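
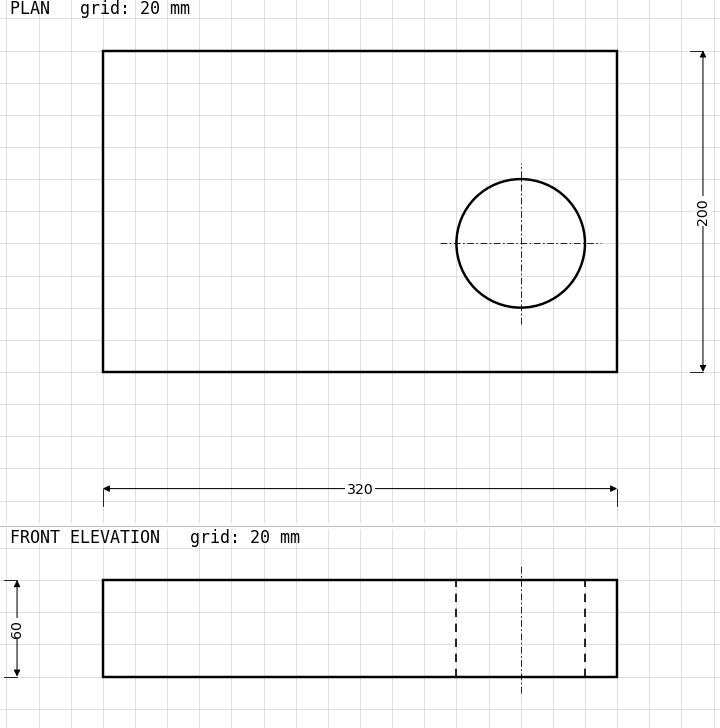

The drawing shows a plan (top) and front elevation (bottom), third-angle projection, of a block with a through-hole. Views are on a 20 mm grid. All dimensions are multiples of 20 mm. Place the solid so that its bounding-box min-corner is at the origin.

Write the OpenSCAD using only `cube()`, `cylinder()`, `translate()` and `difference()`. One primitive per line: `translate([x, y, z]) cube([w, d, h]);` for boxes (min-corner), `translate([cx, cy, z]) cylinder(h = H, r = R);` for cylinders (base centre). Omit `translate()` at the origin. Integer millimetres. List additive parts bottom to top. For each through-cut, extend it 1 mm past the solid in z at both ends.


difference() {
  cube([320, 200, 60]);
  translate([260, 80, -1]) cylinder(h = 62, r = 40);
}


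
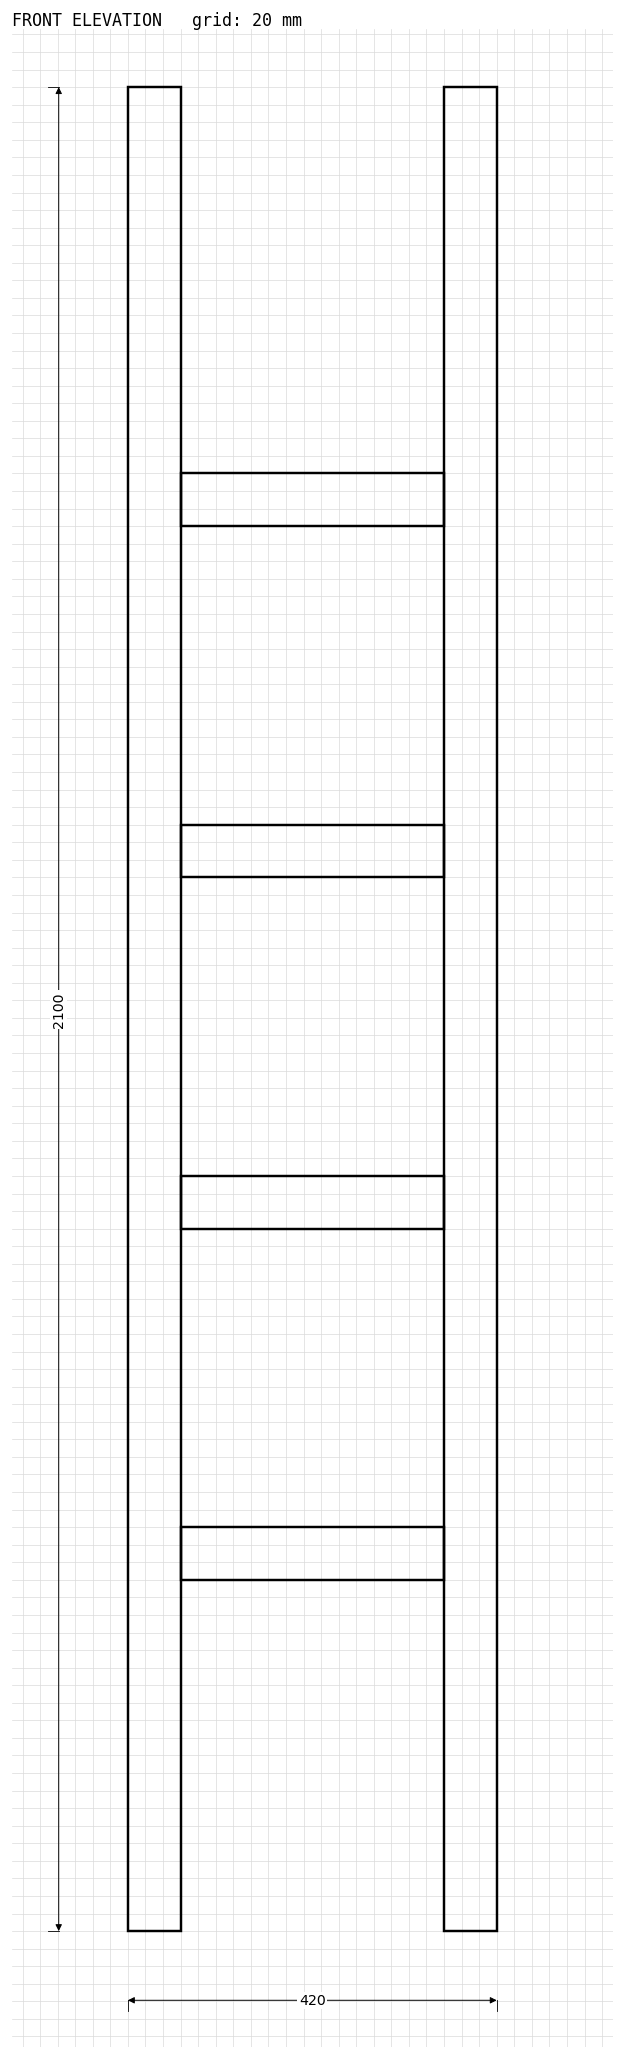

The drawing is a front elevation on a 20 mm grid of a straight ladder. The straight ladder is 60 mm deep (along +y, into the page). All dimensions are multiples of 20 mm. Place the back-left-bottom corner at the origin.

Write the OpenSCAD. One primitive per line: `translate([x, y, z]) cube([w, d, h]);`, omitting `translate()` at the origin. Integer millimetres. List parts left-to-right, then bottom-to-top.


cube([60, 60, 2100]);
translate([60, 0, 400]) cube([300, 60, 60]);
translate([60, 0, 800]) cube([300, 60, 60]);
translate([60, 0, 1200]) cube([300, 60, 60]);
translate([60, 0, 1600]) cube([300, 60, 60]);
translate([360, 0, 0]) cube([60, 60, 2100]);


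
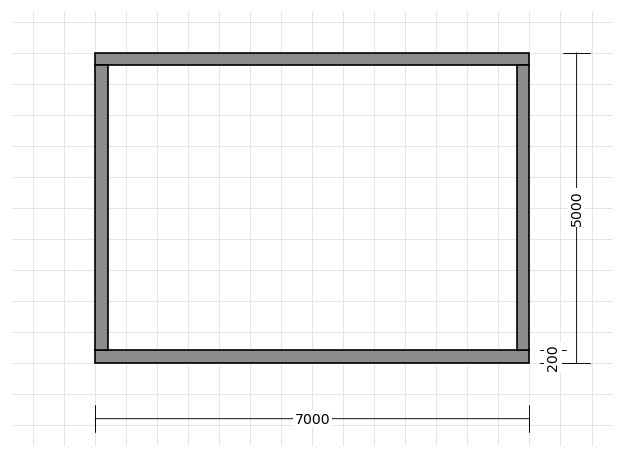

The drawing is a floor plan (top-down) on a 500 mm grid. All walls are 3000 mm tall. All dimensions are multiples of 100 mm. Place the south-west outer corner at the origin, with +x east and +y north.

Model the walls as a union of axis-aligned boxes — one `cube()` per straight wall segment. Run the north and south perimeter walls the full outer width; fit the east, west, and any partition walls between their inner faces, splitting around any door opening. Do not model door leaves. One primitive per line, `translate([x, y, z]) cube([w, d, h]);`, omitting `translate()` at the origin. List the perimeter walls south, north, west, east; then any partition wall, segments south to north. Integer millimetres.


cube([7000, 200, 3000]);
translate([0, 4800, 0]) cube([7000, 200, 3000]);
translate([0, 200, 0]) cube([200, 4600, 3000]);
translate([6800, 200, 0]) cube([200, 4600, 3000]);


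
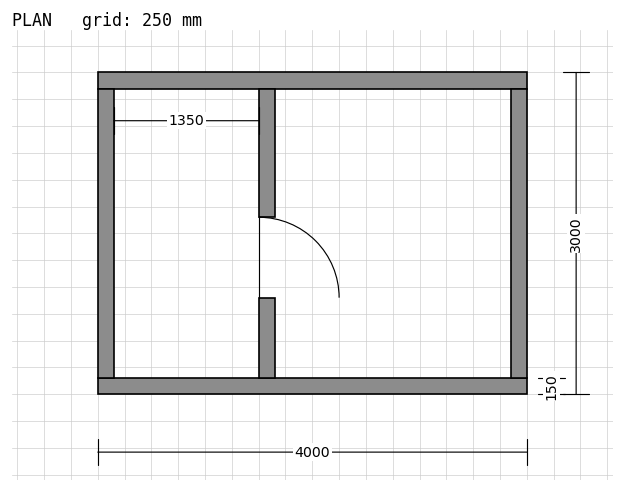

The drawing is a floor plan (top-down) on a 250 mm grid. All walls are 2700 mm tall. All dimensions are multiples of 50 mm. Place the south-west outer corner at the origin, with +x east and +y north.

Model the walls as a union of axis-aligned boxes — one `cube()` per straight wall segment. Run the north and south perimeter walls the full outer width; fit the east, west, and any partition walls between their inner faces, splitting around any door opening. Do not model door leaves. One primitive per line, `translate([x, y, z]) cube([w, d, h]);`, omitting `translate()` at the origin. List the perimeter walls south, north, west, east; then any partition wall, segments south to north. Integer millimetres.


cube([4000, 150, 2700]);
translate([0, 2850, 0]) cube([4000, 150, 2700]);
translate([0, 150, 0]) cube([150, 2700, 2700]);
translate([3850, 150, 0]) cube([150, 2700, 2700]);
translate([1500, 150, 0]) cube([150, 750, 2700]);
translate([1500, 1650, 0]) cube([150, 1200, 2700]);


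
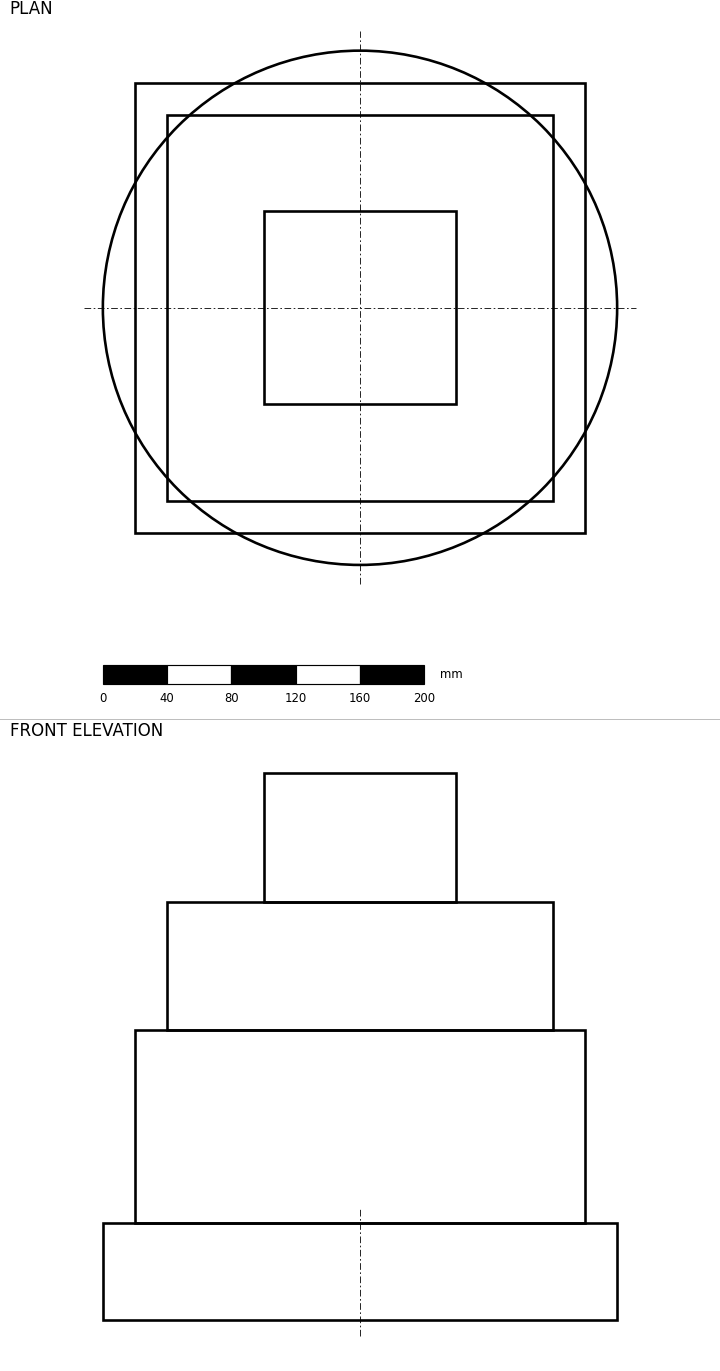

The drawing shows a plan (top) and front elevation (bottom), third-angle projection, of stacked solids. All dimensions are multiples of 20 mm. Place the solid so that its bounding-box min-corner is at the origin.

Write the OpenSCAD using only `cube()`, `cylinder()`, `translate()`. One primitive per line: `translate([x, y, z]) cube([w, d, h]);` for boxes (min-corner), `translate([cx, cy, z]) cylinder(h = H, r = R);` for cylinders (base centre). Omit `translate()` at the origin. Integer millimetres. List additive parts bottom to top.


translate([160, 160, 0]) cylinder(h = 60, r = 160);
translate([20, 20, 60]) cube([280, 280, 120]);
translate([40, 40, 180]) cube([240, 240, 80]);
translate([100, 100, 260]) cube([120, 120, 80]);


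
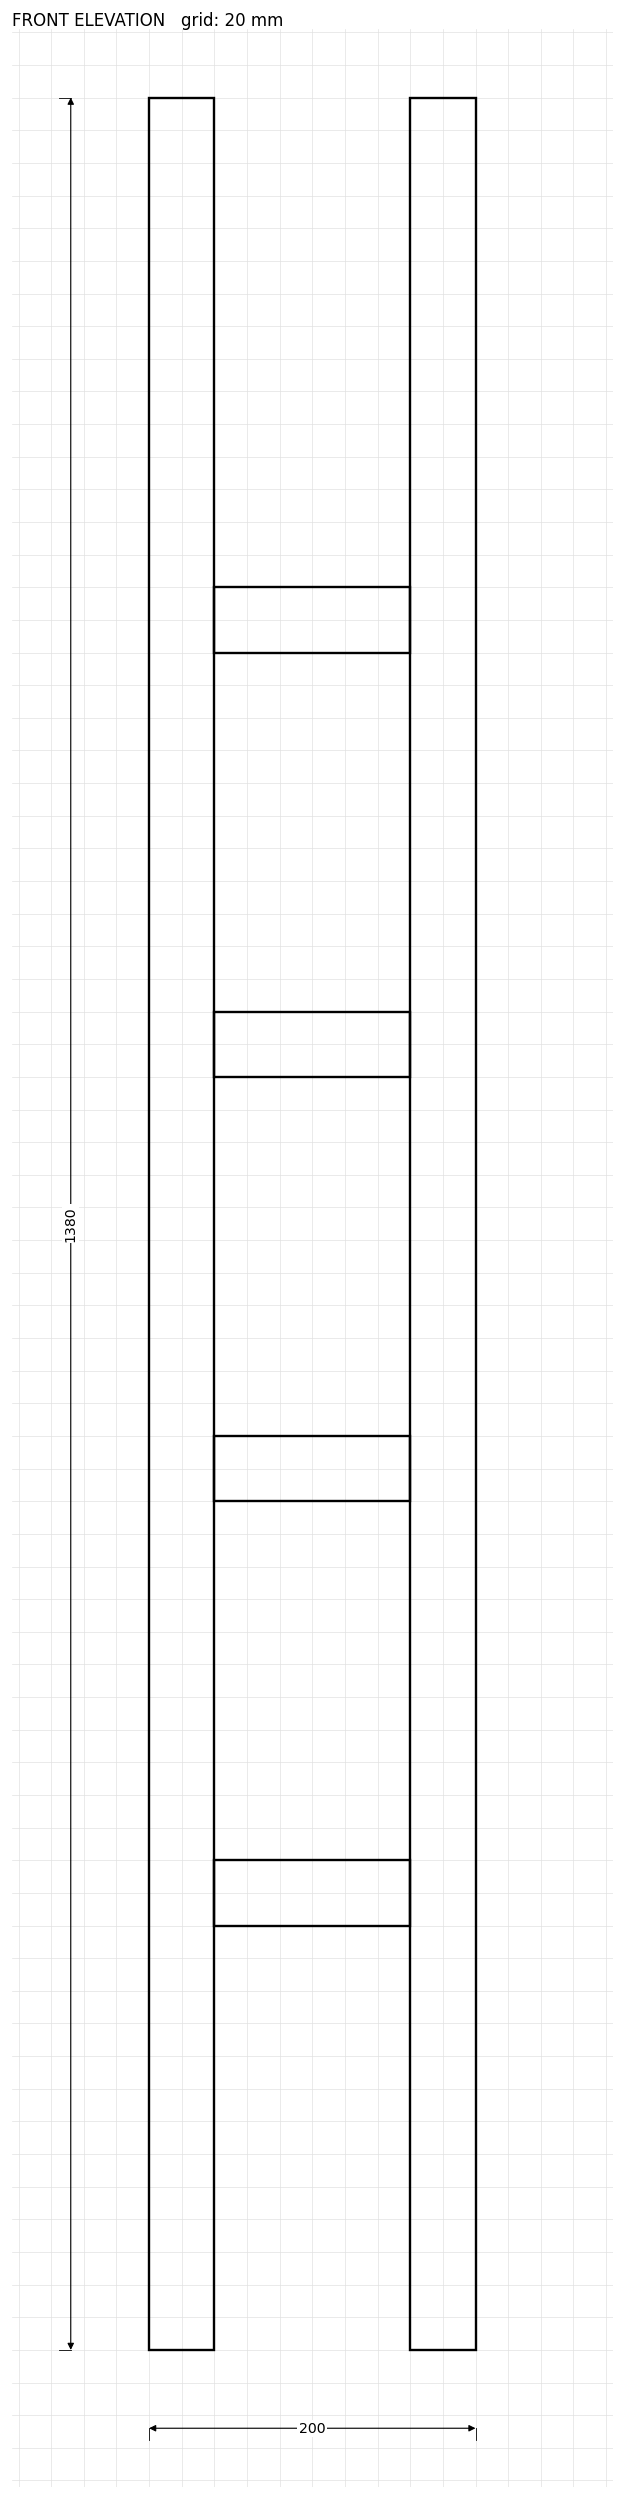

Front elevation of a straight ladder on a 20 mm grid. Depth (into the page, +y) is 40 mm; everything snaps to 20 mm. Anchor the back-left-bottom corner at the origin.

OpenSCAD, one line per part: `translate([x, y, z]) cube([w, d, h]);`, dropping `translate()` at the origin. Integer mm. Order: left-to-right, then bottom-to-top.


cube([40, 40, 1380]);
translate([40, 0, 260]) cube([120, 40, 40]);
translate([40, 0, 520]) cube([120, 40, 40]);
translate([40, 0, 780]) cube([120, 40, 40]);
translate([40, 0, 1040]) cube([120, 40, 40]);
translate([160, 0, 0]) cube([40, 40, 1380]);


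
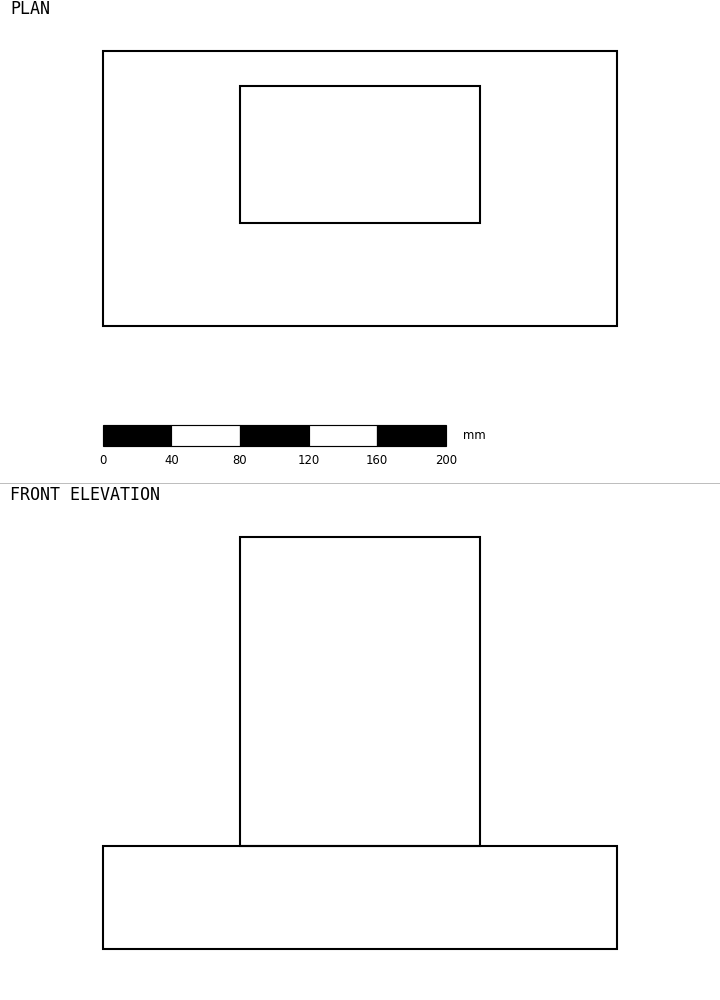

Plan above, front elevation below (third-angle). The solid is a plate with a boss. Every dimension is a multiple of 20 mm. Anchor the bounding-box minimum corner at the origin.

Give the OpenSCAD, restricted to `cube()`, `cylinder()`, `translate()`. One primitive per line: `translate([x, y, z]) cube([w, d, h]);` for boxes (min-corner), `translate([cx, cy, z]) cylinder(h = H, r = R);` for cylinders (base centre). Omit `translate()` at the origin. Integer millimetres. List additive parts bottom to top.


cube([300, 160, 60]);
translate([80, 60, 60]) cube([140, 80, 180]);


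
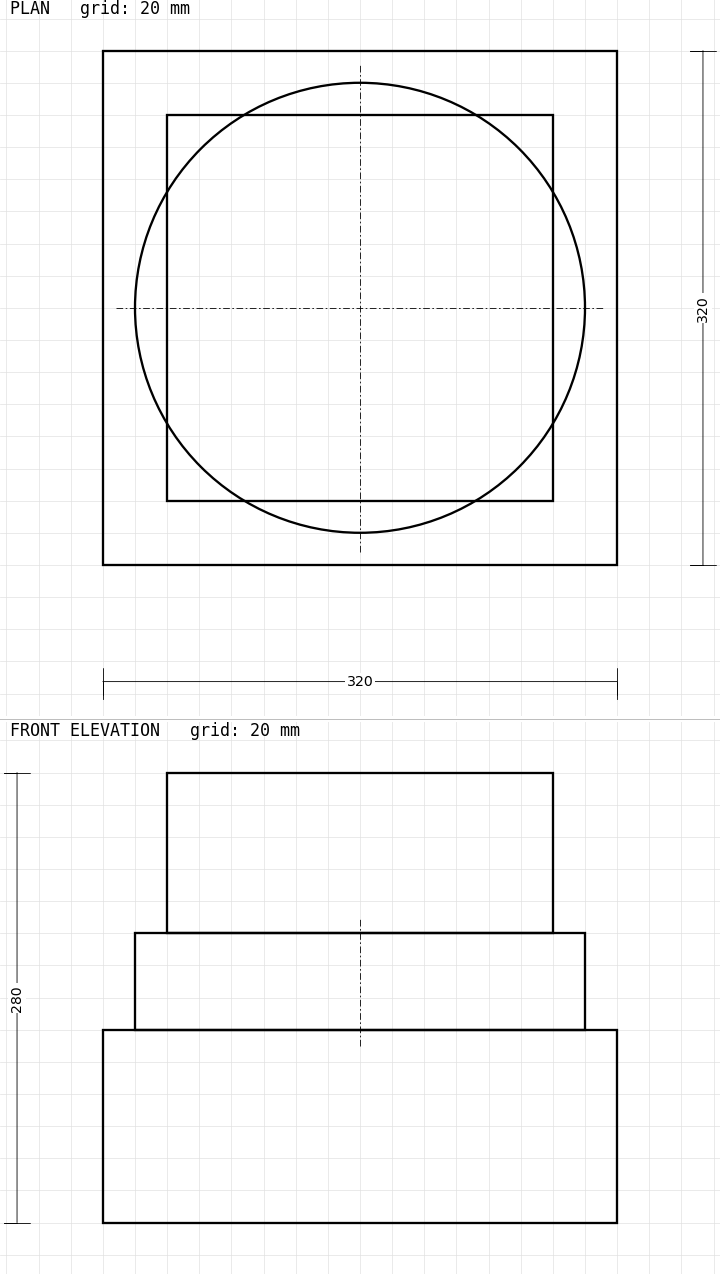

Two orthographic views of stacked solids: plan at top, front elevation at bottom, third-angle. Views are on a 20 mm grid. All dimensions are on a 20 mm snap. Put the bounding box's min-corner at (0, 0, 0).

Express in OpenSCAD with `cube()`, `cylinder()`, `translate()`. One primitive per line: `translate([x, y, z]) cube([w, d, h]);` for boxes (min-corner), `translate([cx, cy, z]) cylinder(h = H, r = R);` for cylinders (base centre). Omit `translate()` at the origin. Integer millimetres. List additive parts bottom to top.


cube([320, 320, 120]);
translate([160, 160, 120]) cylinder(h = 60, r = 140);
translate([40, 40, 180]) cube([240, 240, 100]);


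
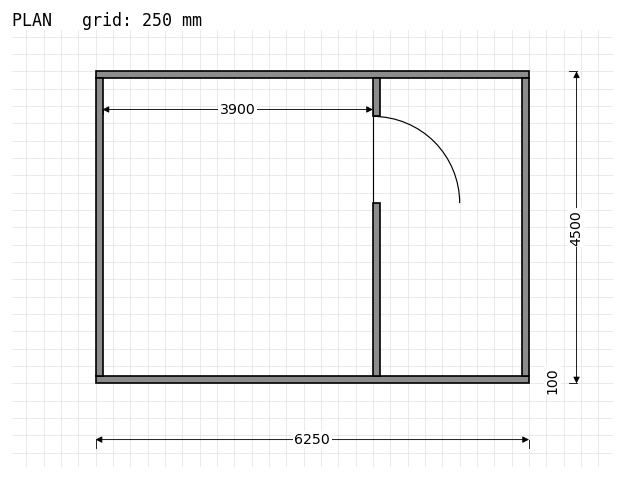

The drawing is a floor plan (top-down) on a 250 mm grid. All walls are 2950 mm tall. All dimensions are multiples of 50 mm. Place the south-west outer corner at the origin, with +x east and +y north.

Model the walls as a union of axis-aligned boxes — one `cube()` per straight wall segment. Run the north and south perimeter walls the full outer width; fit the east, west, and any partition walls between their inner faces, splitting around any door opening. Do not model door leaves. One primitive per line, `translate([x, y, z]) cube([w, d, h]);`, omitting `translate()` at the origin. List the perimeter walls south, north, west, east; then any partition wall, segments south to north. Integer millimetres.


cube([6250, 100, 2950]);
translate([0, 4400, 0]) cube([6250, 100, 2950]);
translate([0, 100, 0]) cube([100, 4300, 2950]);
translate([6150, 100, 0]) cube([100, 4300, 2950]);
translate([4000, 100, 0]) cube([100, 2500, 2950]);
translate([4000, 3850, 0]) cube([100, 550, 2950]);


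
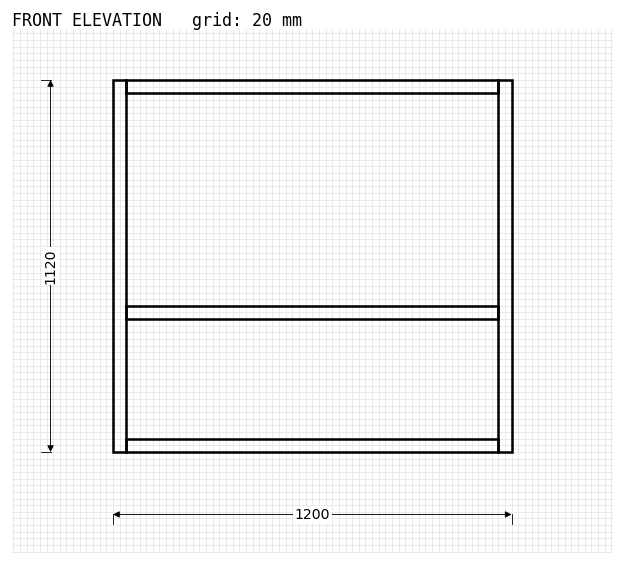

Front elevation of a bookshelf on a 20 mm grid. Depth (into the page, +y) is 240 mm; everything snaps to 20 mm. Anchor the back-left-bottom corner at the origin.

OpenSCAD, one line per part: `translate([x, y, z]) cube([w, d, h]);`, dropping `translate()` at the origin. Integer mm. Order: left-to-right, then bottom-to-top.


cube([40, 240, 1120]);
translate([40, 0, 0]) cube([1120, 240, 40]);
translate([40, 0, 400]) cube([1120, 240, 40]);
translate([40, 0, 1080]) cube([1120, 240, 40]);
translate([1160, 0, 0]) cube([40, 240, 1120]);


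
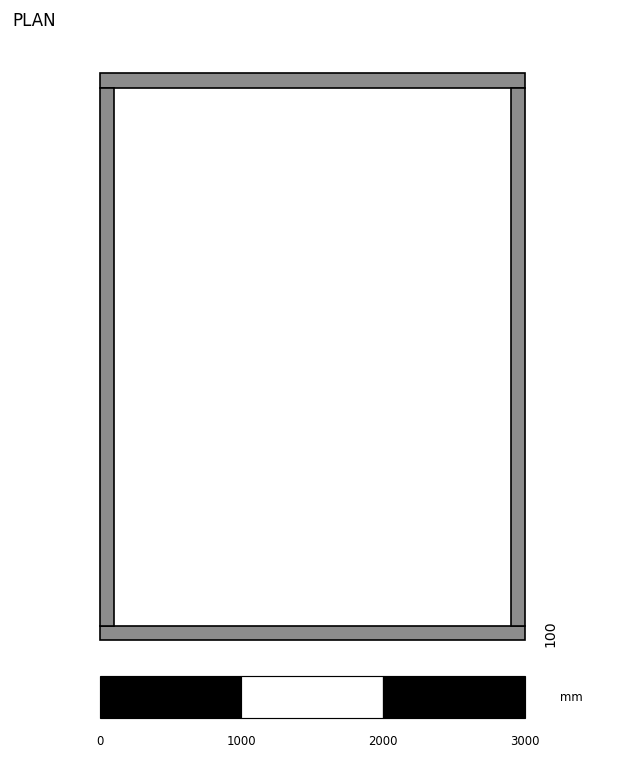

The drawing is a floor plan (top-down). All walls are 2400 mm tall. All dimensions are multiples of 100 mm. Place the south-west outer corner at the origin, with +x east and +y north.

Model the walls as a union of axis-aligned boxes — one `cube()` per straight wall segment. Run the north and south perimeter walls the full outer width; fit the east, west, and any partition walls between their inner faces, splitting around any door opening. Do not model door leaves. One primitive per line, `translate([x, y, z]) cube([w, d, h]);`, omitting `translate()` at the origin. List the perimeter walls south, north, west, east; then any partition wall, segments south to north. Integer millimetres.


cube([3000, 100, 2400]);
translate([0, 3900, 0]) cube([3000, 100, 2400]);
translate([0, 100, 0]) cube([100, 3800, 2400]);
translate([2900, 100, 0]) cube([100, 3800, 2400]);


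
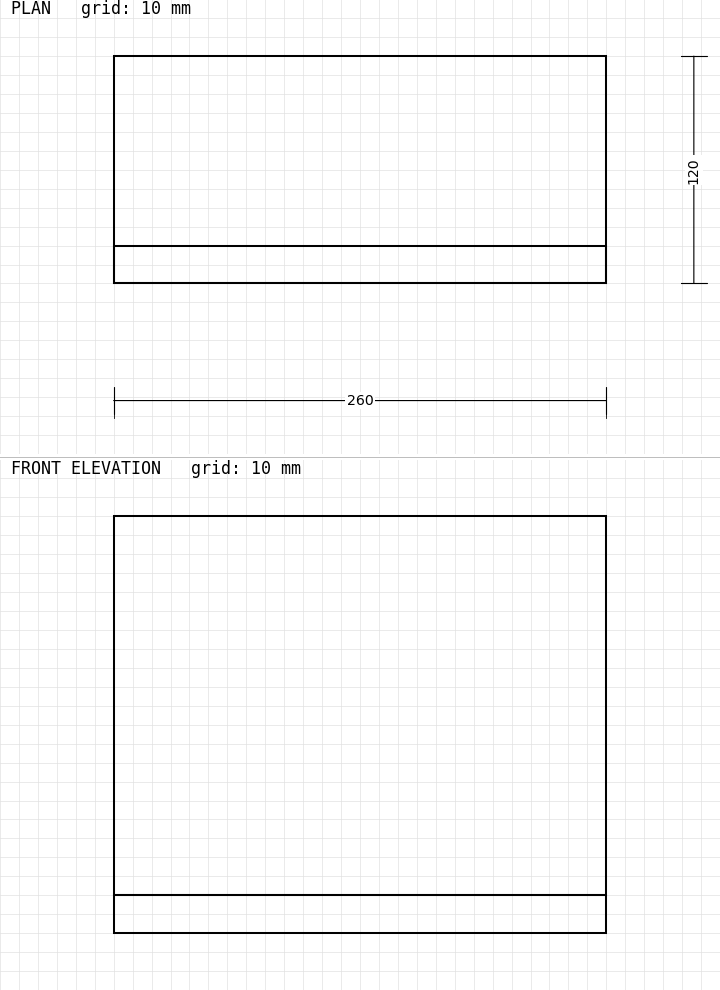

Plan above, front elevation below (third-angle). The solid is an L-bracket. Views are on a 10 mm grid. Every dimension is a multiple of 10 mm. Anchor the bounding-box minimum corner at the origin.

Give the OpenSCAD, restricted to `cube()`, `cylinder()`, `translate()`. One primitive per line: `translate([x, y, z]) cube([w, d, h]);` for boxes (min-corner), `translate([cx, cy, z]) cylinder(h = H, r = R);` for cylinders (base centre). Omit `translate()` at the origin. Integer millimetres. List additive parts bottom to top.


cube([260, 120, 20]);
translate([0, 0, 20]) cube([260, 20, 200]);


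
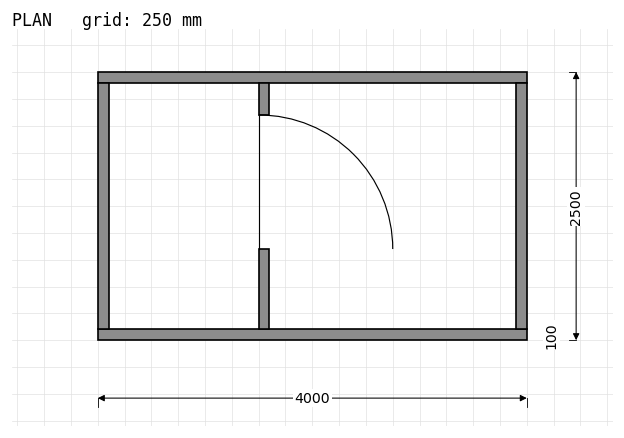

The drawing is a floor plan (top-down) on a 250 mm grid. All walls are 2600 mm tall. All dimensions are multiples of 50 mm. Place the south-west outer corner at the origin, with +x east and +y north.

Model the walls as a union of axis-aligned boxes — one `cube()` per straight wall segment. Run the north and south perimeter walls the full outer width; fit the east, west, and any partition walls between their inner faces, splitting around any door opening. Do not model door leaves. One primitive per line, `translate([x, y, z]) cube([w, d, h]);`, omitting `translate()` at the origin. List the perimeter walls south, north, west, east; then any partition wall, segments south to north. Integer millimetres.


cube([4000, 100, 2600]);
translate([0, 2400, 0]) cube([4000, 100, 2600]);
translate([0, 100, 0]) cube([100, 2300, 2600]);
translate([3900, 100, 0]) cube([100, 2300, 2600]);
translate([1500, 100, 0]) cube([100, 750, 2600]);
translate([1500, 2100, 0]) cube([100, 300, 2600]);


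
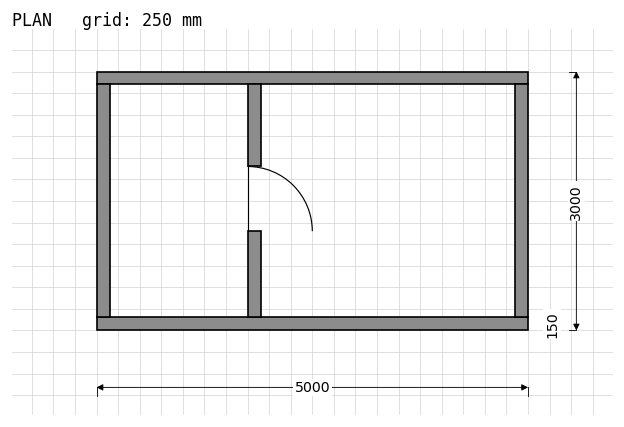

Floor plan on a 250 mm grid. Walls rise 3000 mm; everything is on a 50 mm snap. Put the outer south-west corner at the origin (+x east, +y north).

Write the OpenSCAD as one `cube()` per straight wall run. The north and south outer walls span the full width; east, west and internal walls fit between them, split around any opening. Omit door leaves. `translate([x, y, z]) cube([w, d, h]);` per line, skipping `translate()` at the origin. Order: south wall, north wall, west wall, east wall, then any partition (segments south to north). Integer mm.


cube([5000, 150, 3000]);
translate([0, 2850, 0]) cube([5000, 150, 3000]);
translate([0, 150, 0]) cube([150, 2700, 3000]);
translate([4850, 150, 0]) cube([150, 2700, 3000]);
translate([1750, 150, 0]) cube([150, 1000, 3000]);
translate([1750, 1900, 0]) cube([150, 950, 3000]);


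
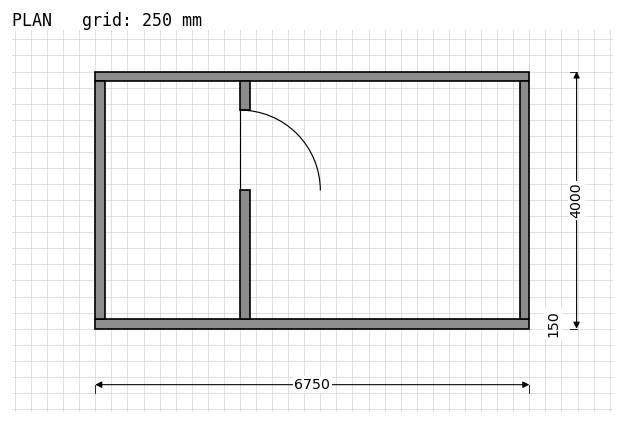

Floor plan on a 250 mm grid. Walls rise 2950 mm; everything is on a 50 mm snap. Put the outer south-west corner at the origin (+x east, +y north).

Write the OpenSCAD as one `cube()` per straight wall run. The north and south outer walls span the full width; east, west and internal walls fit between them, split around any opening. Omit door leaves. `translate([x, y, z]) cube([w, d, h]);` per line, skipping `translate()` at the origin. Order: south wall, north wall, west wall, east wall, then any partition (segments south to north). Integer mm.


cube([6750, 150, 2950]);
translate([0, 3850, 0]) cube([6750, 150, 2950]);
translate([0, 150, 0]) cube([150, 3700, 2950]);
translate([6600, 150, 0]) cube([150, 3700, 2950]);
translate([2250, 150, 0]) cube([150, 2000, 2950]);
translate([2250, 3400, 0]) cube([150, 450, 2950]);


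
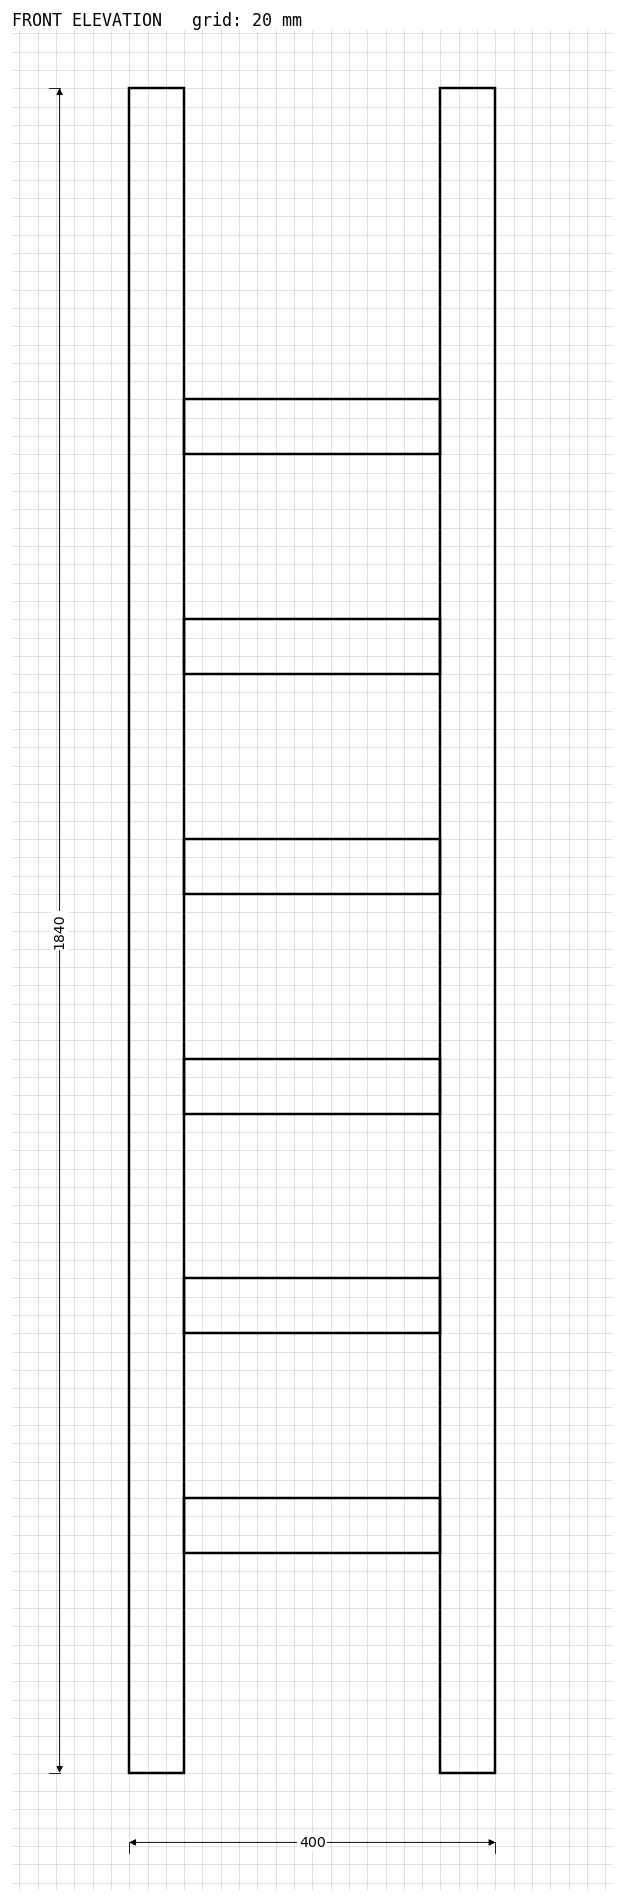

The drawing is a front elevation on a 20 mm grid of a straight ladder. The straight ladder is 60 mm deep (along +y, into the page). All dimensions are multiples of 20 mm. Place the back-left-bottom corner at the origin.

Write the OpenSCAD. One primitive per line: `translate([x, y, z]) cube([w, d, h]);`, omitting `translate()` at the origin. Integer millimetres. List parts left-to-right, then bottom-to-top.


cube([60, 60, 1840]);
translate([60, 0, 240]) cube([280, 60, 60]);
translate([60, 0, 480]) cube([280, 60, 60]);
translate([60, 0, 720]) cube([280, 60, 60]);
translate([60, 0, 960]) cube([280, 60, 60]);
translate([60, 0, 1200]) cube([280, 60, 60]);
translate([60, 0, 1440]) cube([280, 60, 60]);
translate([340, 0, 0]) cube([60, 60, 1840]);


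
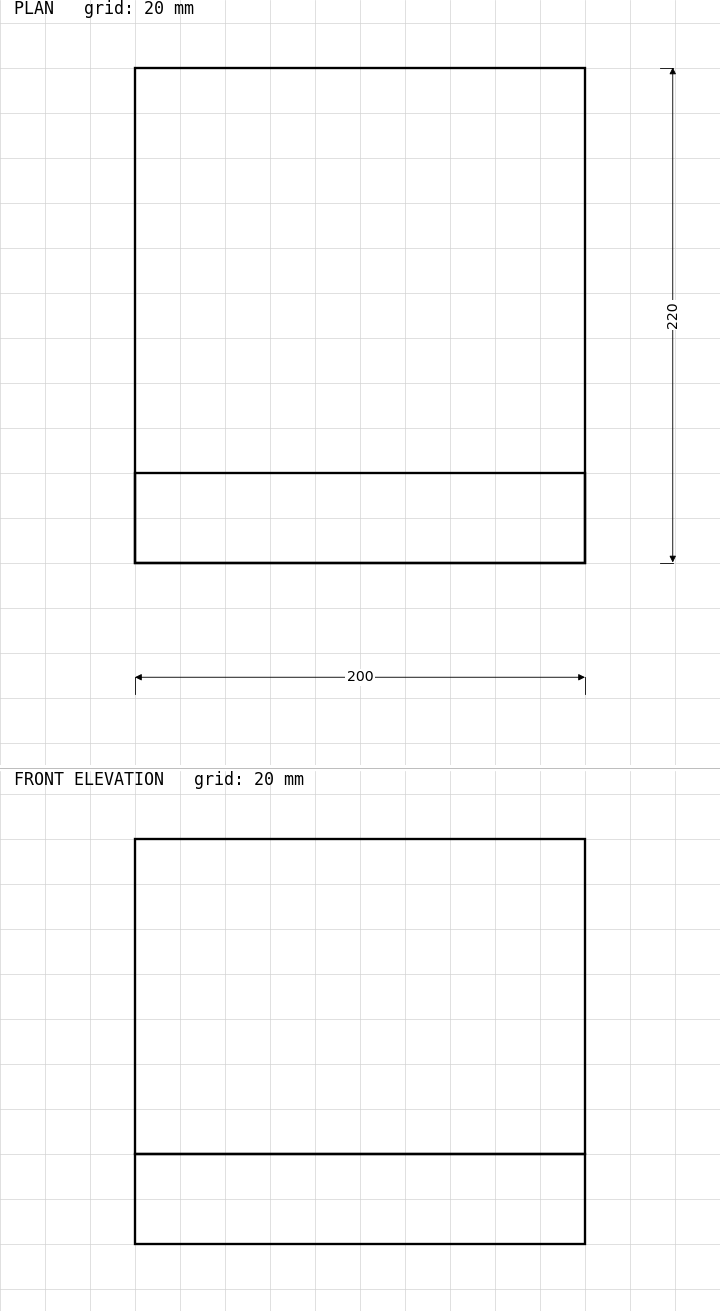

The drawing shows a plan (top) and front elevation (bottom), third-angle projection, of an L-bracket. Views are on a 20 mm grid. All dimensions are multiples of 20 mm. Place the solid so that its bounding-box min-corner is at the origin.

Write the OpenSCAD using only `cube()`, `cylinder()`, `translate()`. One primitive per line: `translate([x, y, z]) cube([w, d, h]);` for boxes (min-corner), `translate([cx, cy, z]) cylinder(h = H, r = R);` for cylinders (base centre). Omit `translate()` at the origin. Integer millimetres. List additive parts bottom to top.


cube([200, 220, 40]);
translate([0, 0, 40]) cube([200, 40, 140]);


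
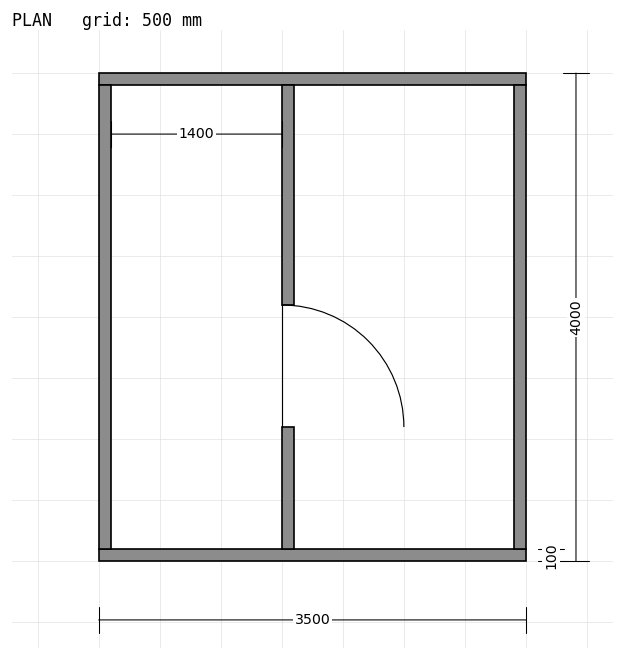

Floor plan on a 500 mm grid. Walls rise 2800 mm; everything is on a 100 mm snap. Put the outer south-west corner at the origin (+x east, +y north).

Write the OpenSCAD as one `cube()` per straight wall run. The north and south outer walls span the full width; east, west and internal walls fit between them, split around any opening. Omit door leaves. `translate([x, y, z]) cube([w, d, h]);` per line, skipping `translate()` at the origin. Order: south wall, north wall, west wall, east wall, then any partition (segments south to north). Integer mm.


cube([3500, 100, 2800]);
translate([0, 3900, 0]) cube([3500, 100, 2800]);
translate([0, 100, 0]) cube([100, 3800, 2800]);
translate([3400, 100, 0]) cube([100, 3800, 2800]);
translate([1500, 100, 0]) cube([100, 1000, 2800]);
translate([1500, 2100, 0]) cube([100, 1800, 2800]);


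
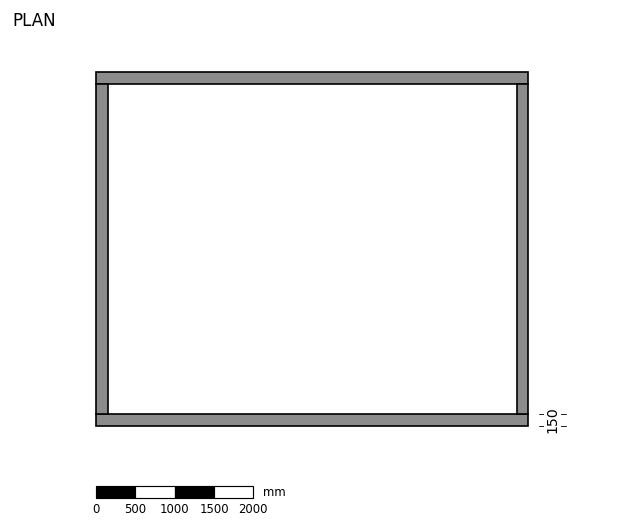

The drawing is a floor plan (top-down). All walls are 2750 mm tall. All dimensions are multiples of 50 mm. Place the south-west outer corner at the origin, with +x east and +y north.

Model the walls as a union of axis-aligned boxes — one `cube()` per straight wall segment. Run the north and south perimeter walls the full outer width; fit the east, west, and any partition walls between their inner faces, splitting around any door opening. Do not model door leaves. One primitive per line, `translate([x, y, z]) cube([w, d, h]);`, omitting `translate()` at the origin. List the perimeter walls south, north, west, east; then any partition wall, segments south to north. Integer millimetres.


cube([5500, 150, 2750]);
translate([0, 4350, 0]) cube([5500, 150, 2750]);
translate([0, 150, 0]) cube([150, 4200, 2750]);
translate([5350, 150, 0]) cube([150, 4200, 2750]);


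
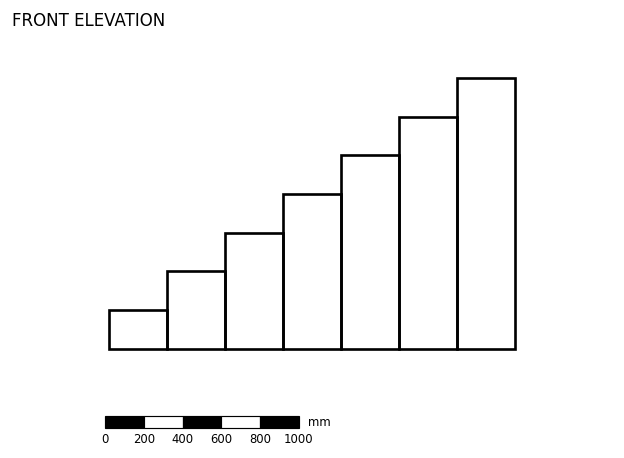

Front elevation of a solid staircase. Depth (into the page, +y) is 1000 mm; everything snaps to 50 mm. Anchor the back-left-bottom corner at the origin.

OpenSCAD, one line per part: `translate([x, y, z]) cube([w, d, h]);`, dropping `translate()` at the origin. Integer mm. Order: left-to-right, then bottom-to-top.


cube([300, 1000, 200]);
translate([300, 0, 0]) cube([300, 1000, 400]);
translate([600, 0, 0]) cube([300, 1000, 600]);
translate([900, 0, 0]) cube([300, 1000, 800]);
translate([1200, 0, 0]) cube([300, 1000, 1000]);
translate([1500, 0, 0]) cube([300, 1000, 1200]);
translate([1800, 0, 0]) cube([300, 1000, 1400]);


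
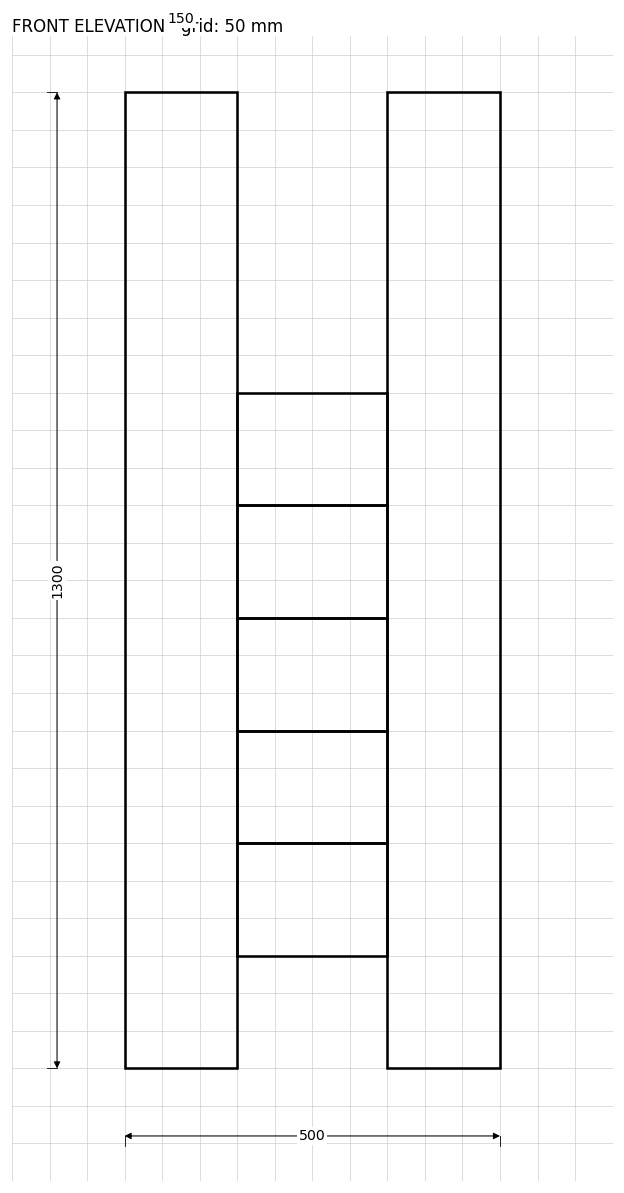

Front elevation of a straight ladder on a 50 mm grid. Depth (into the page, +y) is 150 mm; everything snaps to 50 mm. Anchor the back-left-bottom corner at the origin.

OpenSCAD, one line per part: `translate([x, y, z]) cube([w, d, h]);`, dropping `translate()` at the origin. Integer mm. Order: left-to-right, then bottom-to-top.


cube([150, 150, 1300]);
translate([150, 0, 150]) cube([200, 150, 150]);
translate([150, 0, 300]) cube([200, 150, 150]);
translate([150, 0, 450]) cube([200, 150, 150]);
translate([150, 0, 600]) cube([200, 150, 150]);
translate([150, 0, 750]) cube([200, 150, 150]);
translate([350, 0, 0]) cube([150, 150, 1300]);


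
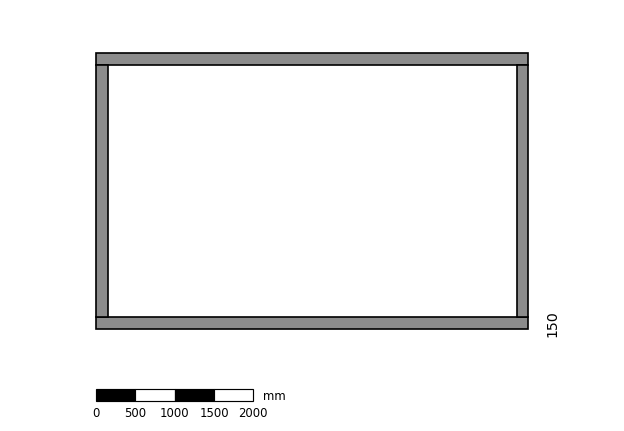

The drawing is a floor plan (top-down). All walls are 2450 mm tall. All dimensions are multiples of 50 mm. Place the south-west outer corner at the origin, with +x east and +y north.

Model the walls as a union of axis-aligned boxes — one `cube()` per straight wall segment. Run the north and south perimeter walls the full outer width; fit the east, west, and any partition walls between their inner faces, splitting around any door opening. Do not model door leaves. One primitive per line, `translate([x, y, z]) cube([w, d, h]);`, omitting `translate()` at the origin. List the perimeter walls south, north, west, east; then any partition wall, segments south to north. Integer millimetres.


cube([5500, 150, 2450]);
translate([0, 3350, 0]) cube([5500, 150, 2450]);
translate([0, 150, 0]) cube([150, 3200, 2450]);
translate([5350, 150, 0]) cube([150, 3200, 2450]);


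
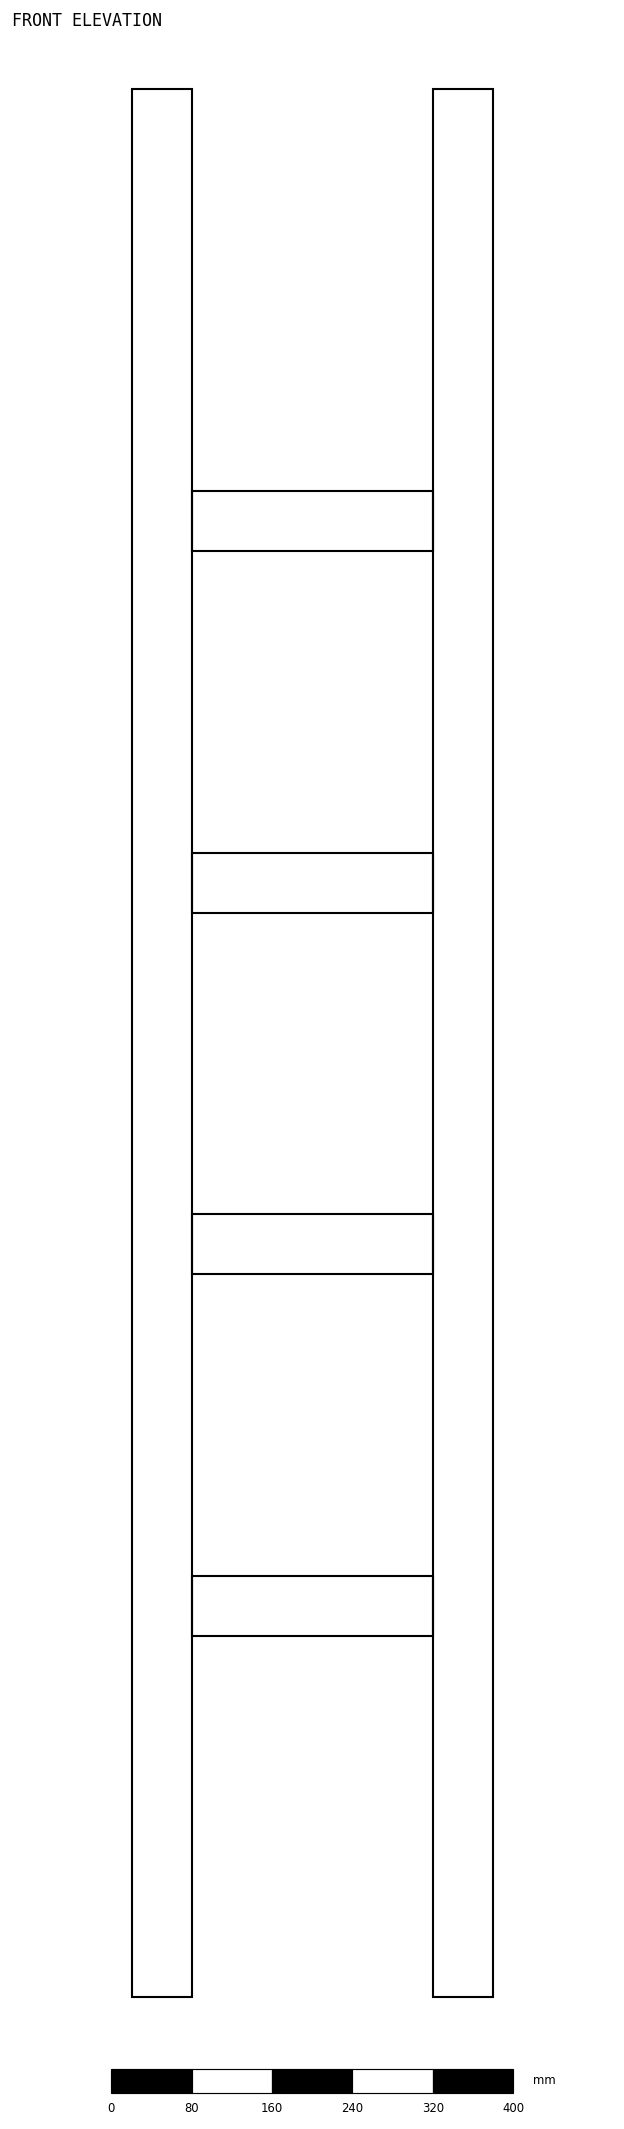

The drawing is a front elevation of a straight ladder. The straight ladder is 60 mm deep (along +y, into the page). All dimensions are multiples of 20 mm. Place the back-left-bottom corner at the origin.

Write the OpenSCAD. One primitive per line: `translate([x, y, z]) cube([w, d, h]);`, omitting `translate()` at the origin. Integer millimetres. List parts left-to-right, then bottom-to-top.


cube([60, 60, 1900]);
translate([60, 0, 360]) cube([240, 60, 60]);
translate([60, 0, 720]) cube([240, 60, 60]);
translate([60, 0, 1080]) cube([240, 60, 60]);
translate([60, 0, 1440]) cube([240, 60, 60]);
translate([300, 0, 0]) cube([60, 60, 1900]);


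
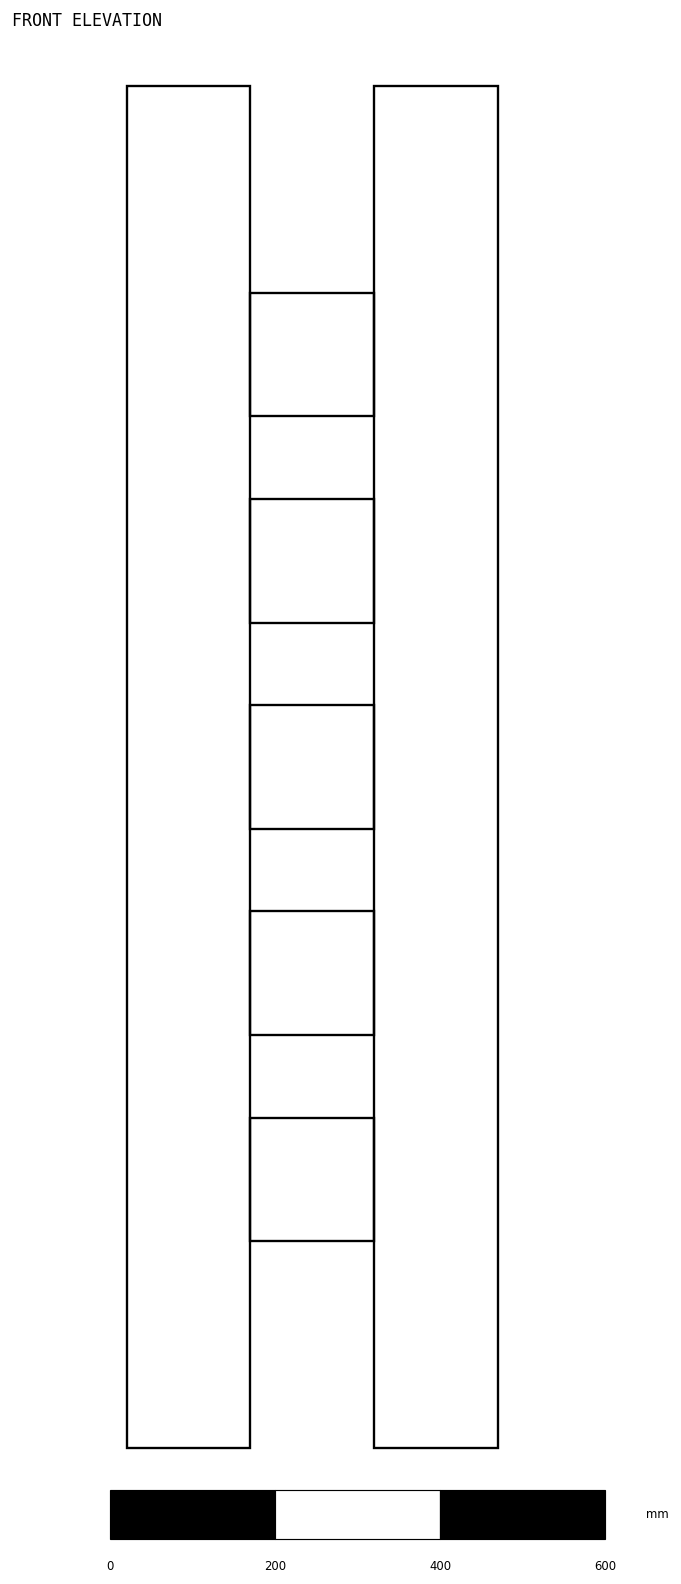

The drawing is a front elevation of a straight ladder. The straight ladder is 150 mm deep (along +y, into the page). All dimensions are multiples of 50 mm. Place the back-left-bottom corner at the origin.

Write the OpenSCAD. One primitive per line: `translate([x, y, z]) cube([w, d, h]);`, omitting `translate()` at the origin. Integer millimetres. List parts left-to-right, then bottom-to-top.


cube([150, 150, 1650]);
translate([150, 0, 250]) cube([150, 150, 150]);
translate([150, 0, 500]) cube([150, 150, 150]);
translate([150, 0, 750]) cube([150, 150, 150]);
translate([150, 0, 1000]) cube([150, 150, 150]);
translate([150, 0, 1250]) cube([150, 150, 150]);
translate([300, 0, 0]) cube([150, 150, 1650]);


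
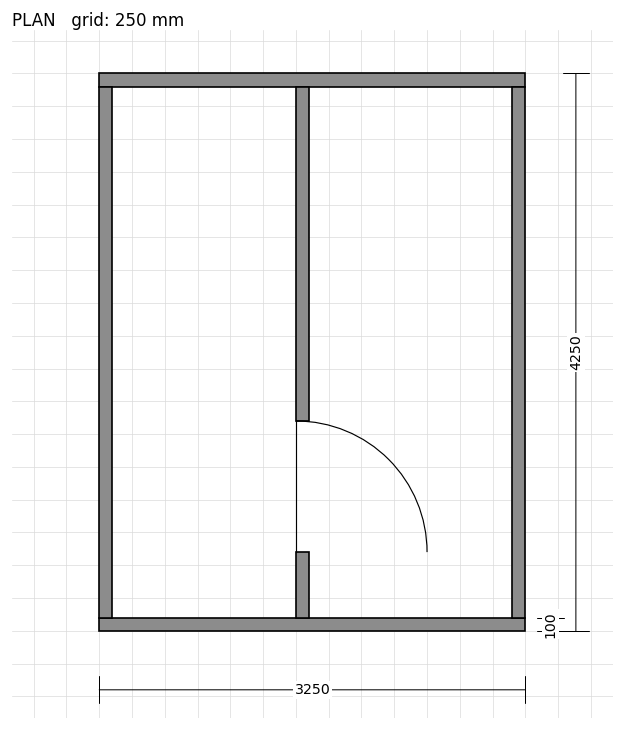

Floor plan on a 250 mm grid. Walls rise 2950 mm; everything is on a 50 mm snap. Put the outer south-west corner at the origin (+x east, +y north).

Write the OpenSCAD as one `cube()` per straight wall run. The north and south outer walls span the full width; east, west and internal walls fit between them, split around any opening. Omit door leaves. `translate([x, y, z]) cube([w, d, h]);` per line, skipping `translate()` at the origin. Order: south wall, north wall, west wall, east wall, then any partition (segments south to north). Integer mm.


cube([3250, 100, 2950]);
translate([0, 4150, 0]) cube([3250, 100, 2950]);
translate([0, 100, 0]) cube([100, 4050, 2950]);
translate([3150, 100, 0]) cube([100, 4050, 2950]);
translate([1500, 100, 0]) cube([100, 500, 2950]);
translate([1500, 1600, 0]) cube([100, 2550, 2950]);


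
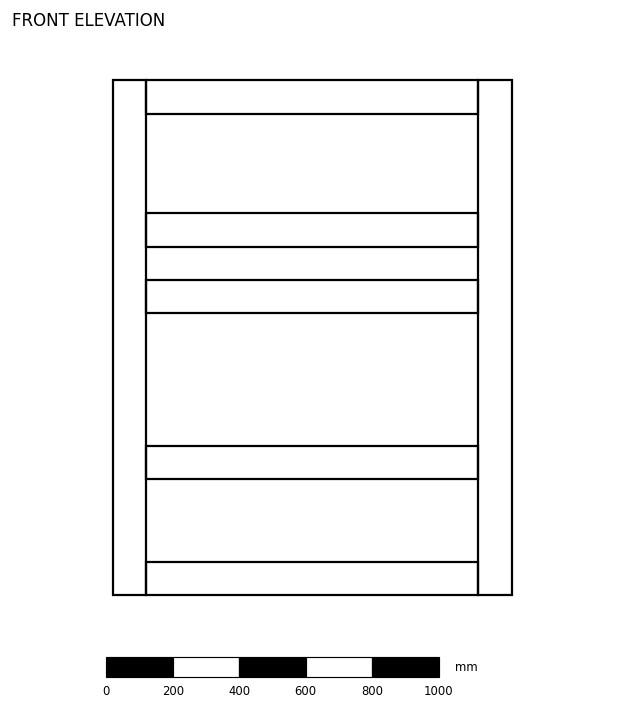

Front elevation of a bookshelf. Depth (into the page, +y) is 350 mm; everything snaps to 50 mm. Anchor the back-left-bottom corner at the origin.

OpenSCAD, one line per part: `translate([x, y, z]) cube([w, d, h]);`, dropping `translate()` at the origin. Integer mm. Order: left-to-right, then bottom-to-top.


cube([100, 350, 1550]);
translate([100, 0, 0]) cube([1000, 350, 100]);
translate([100, 0, 350]) cube([1000, 350, 100]);
translate([100, 0, 850]) cube([1000, 350, 100]);
translate([100, 0, 1050]) cube([1000, 350, 100]);
translate([100, 0, 1450]) cube([1000, 350, 100]);
translate([1100, 0, 0]) cube([100, 350, 1550]);


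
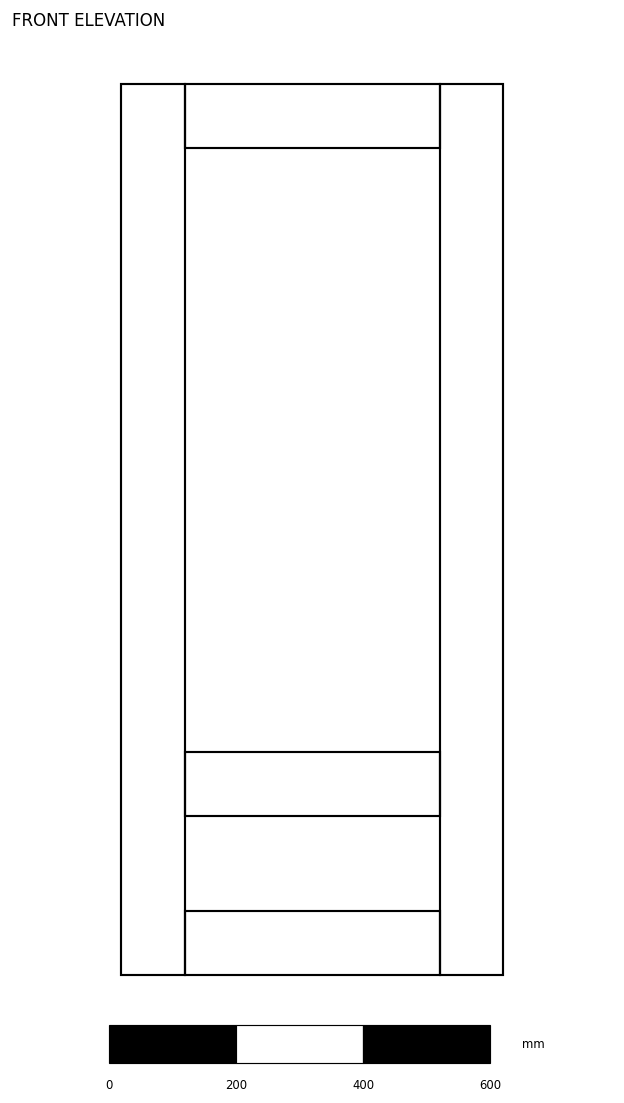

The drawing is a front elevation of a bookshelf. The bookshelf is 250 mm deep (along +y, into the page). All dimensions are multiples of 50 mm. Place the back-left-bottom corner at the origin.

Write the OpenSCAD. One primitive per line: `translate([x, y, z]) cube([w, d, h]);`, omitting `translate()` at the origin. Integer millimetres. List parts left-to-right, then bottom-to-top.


cube([100, 250, 1400]);
translate([100, 0, 0]) cube([400, 250, 100]);
translate([100, 0, 250]) cube([400, 250, 100]);
translate([100, 0, 1300]) cube([400, 250, 100]);
translate([500, 0, 0]) cube([100, 250, 1400]);


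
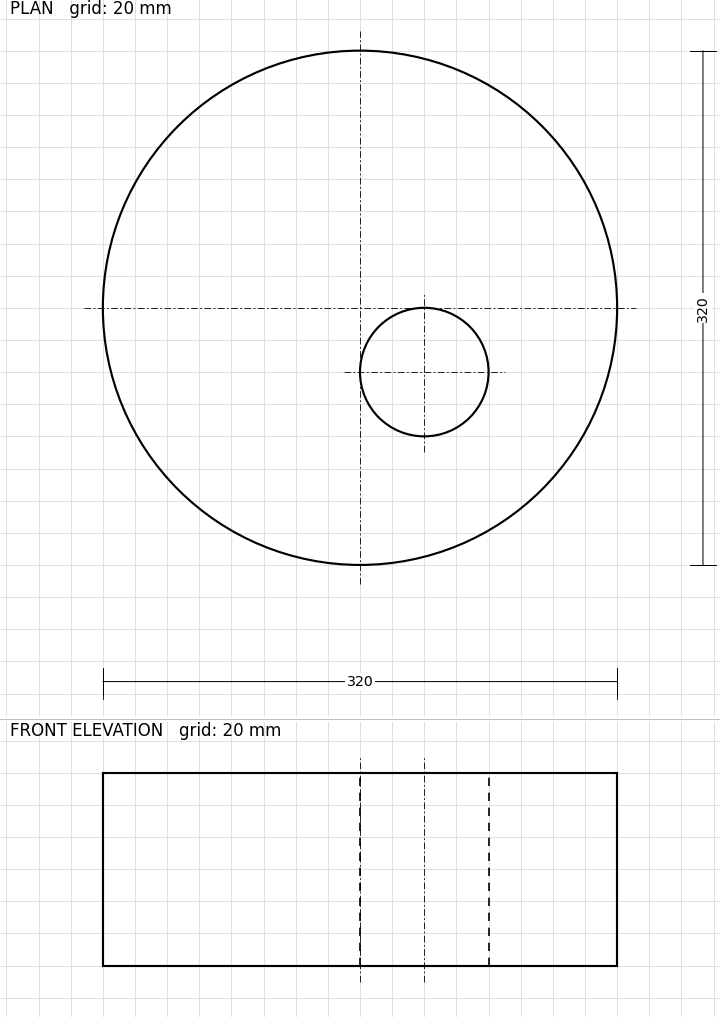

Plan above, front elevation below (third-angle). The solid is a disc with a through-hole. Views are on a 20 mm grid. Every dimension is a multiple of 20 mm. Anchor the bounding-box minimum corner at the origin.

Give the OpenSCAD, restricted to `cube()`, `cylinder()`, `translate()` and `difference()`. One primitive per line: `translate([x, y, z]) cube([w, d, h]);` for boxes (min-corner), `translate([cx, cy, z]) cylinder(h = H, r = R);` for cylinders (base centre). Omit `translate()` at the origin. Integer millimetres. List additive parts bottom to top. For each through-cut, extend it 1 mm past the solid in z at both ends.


difference() {
  translate([160, 160, 0]) cylinder(h = 120, r = 160);
  translate([200, 120, -1]) cylinder(h = 122, r = 40);
}


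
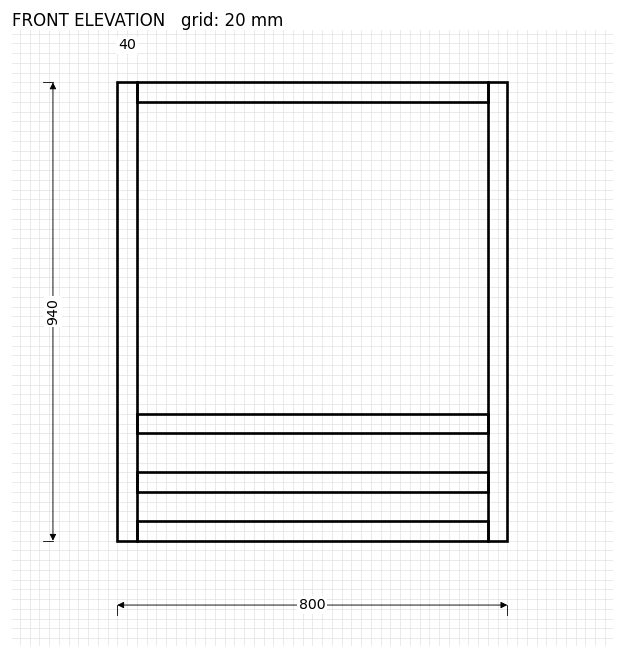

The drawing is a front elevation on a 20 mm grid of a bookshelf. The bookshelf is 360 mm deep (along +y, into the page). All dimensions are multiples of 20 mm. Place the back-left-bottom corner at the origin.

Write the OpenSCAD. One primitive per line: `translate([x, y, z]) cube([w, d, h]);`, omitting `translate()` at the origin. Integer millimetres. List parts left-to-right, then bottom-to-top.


cube([40, 360, 940]);
translate([40, 0, 0]) cube([720, 360, 40]);
translate([40, 0, 100]) cube([720, 360, 40]);
translate([40, 0, 220]) cube([720, 360, 40]);
translate([40, 0, 900]) cube([720, 360, 40]);
translate([760, 0, 0]) cube([40, 360, 940]);


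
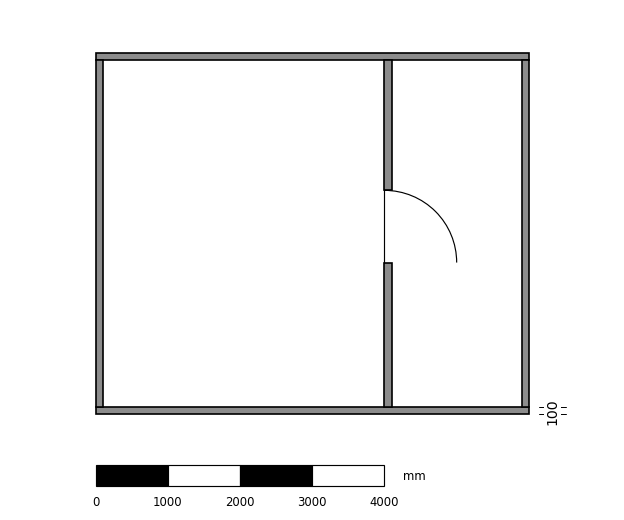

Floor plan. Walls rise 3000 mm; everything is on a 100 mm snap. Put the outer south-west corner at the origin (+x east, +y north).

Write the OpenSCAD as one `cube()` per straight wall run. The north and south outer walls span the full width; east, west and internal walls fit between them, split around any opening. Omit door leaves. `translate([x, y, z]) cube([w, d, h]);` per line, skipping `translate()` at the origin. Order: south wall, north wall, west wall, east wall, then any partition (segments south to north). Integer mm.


cube([6000, 100, 3000]);
translate([0, 4900, 0]) cube([6000, 100, 3000]);
translate([0, 100, 0]) cube([100, 4800, 3000]);
translate([5900, 100, 0]) cube([100, 4800, 3000]);
translate([4000, 100, 0]) cube([100, 2000, 3000]);
translate([4000, 3100, 0]) cube([100, 1800, 3000]);


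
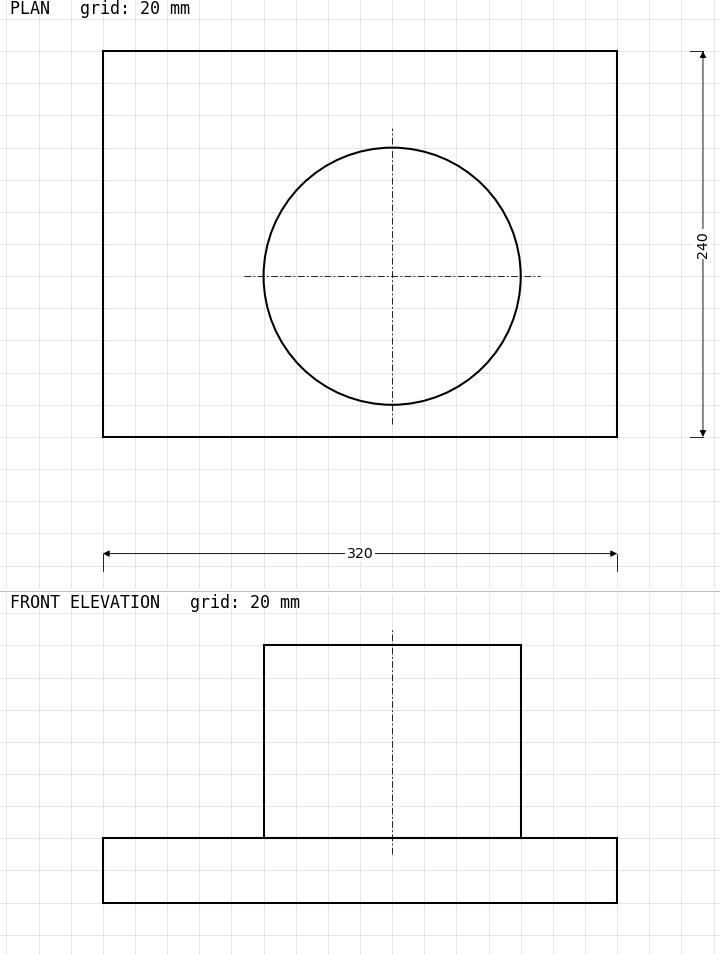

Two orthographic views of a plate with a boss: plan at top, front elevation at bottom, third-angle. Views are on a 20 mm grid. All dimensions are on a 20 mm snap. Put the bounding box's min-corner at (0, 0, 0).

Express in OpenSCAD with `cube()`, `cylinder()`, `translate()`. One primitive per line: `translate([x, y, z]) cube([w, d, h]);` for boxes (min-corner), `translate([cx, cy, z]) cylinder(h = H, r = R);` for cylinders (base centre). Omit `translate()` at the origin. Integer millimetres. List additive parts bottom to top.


cube([320, 240, 40]);
translate([180, 100, 40]) cylinder(h = 120, r = 80);


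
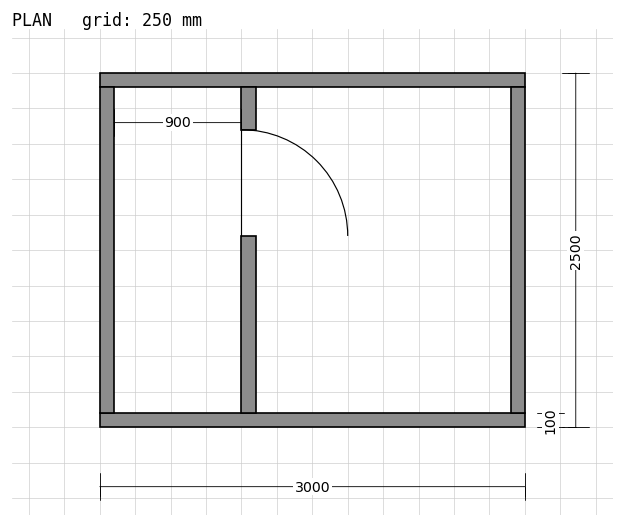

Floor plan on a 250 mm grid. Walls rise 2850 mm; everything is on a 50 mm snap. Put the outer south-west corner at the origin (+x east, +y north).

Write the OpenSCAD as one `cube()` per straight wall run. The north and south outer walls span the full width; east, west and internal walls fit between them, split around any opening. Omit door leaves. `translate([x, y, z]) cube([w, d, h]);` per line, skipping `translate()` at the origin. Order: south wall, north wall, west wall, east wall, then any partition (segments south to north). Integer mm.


cube([3000, 100, 2850]);
translate([0, 2400, 0]) cube([3000, 100, 2850]);
translate([0, 100, 0]) cube([100, 2300, 2850]);
translate([2900, 100, 0]) cube([100, 2300, 2850]);
translate([1000, 100, 0]) cube([100, 1250, 2850]);
translate([1000, 2100, 0]) cube([100, 300, 2850]);


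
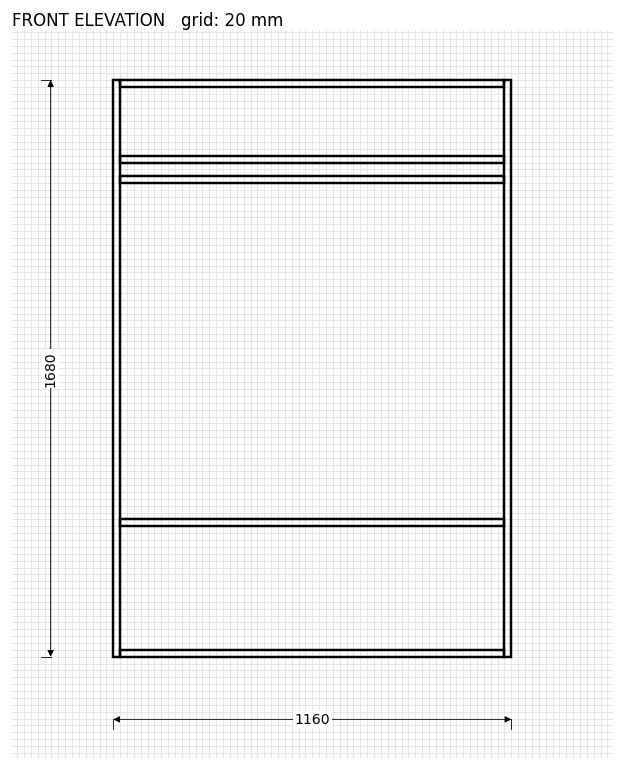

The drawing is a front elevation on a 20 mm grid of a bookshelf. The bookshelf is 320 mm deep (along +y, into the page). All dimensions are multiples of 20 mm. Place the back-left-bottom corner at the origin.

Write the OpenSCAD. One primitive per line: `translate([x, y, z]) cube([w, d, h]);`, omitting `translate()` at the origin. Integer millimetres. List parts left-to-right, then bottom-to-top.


cube([20, 320, 1680]);
translate([20, 0, 0]) cube([1120, 320, 20]);
translate([20, 0, 380]) cube([1120, 320, 20]);
translate([20, 0, 1380]) cube([1120, 320, 20]);
translate([20, 0, 1440]) cube([1120, 320, 20]);
translate([20, 0, 1660]) cube([1120, 320, 20]);
translate([1140, 0, 0]) cube([20, 320, 1680]);


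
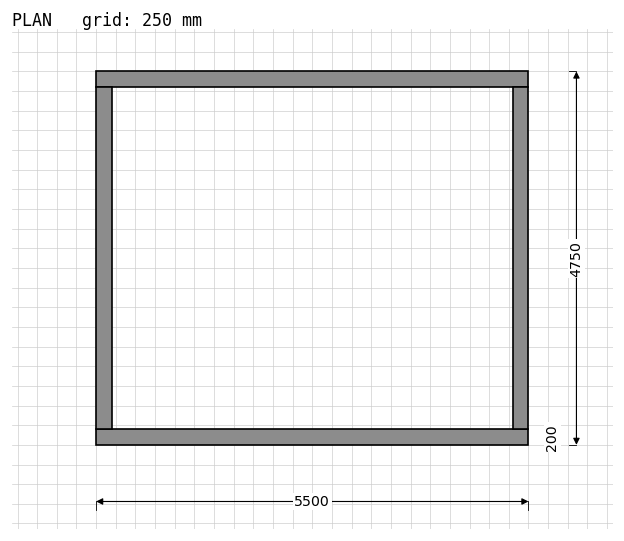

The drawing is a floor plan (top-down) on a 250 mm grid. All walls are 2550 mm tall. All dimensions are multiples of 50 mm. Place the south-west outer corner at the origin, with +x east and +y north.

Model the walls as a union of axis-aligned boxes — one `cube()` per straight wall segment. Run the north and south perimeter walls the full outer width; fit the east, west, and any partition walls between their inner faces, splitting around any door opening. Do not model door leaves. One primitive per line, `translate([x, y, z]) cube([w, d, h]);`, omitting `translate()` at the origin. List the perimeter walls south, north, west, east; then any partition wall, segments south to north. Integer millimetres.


cube([5500, 200, 2550]);
translate([0, 4550, 0]) cube([5500, 200, 2550]);
translate([0, 200, 0]) cube([200, 4350, 2550]);
translate([5300, 200, 0]) cube([200, 4350, 2550]);


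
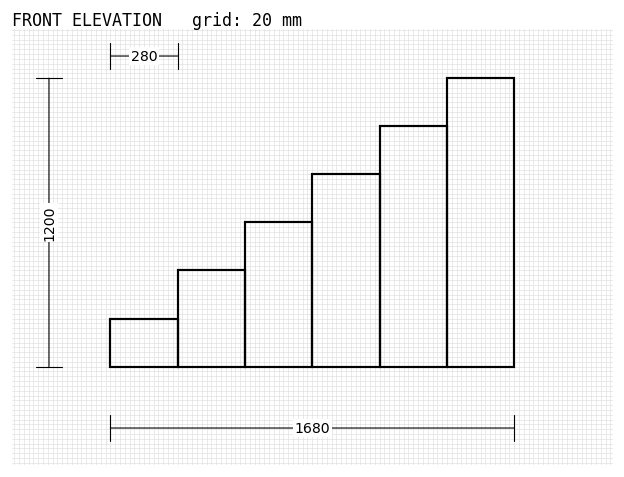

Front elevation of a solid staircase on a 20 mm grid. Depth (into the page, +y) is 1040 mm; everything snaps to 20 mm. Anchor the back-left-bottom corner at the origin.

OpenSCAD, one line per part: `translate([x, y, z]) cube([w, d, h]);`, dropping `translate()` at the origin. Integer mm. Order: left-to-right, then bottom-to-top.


cube([280, 1040, 200]);
translate([280, 0, 0]) cube([280, 1040, 400]);
translate([560, 0, 0]) cube([280, 1040, 600]);
translate([840, 0, 0]) cube([280, 1040, 800]);
translate([1120, 0, 0]) cube([280, 1040, 1000]);
translate([1400, 0, 0]) cube([280, 1040, 1200]);


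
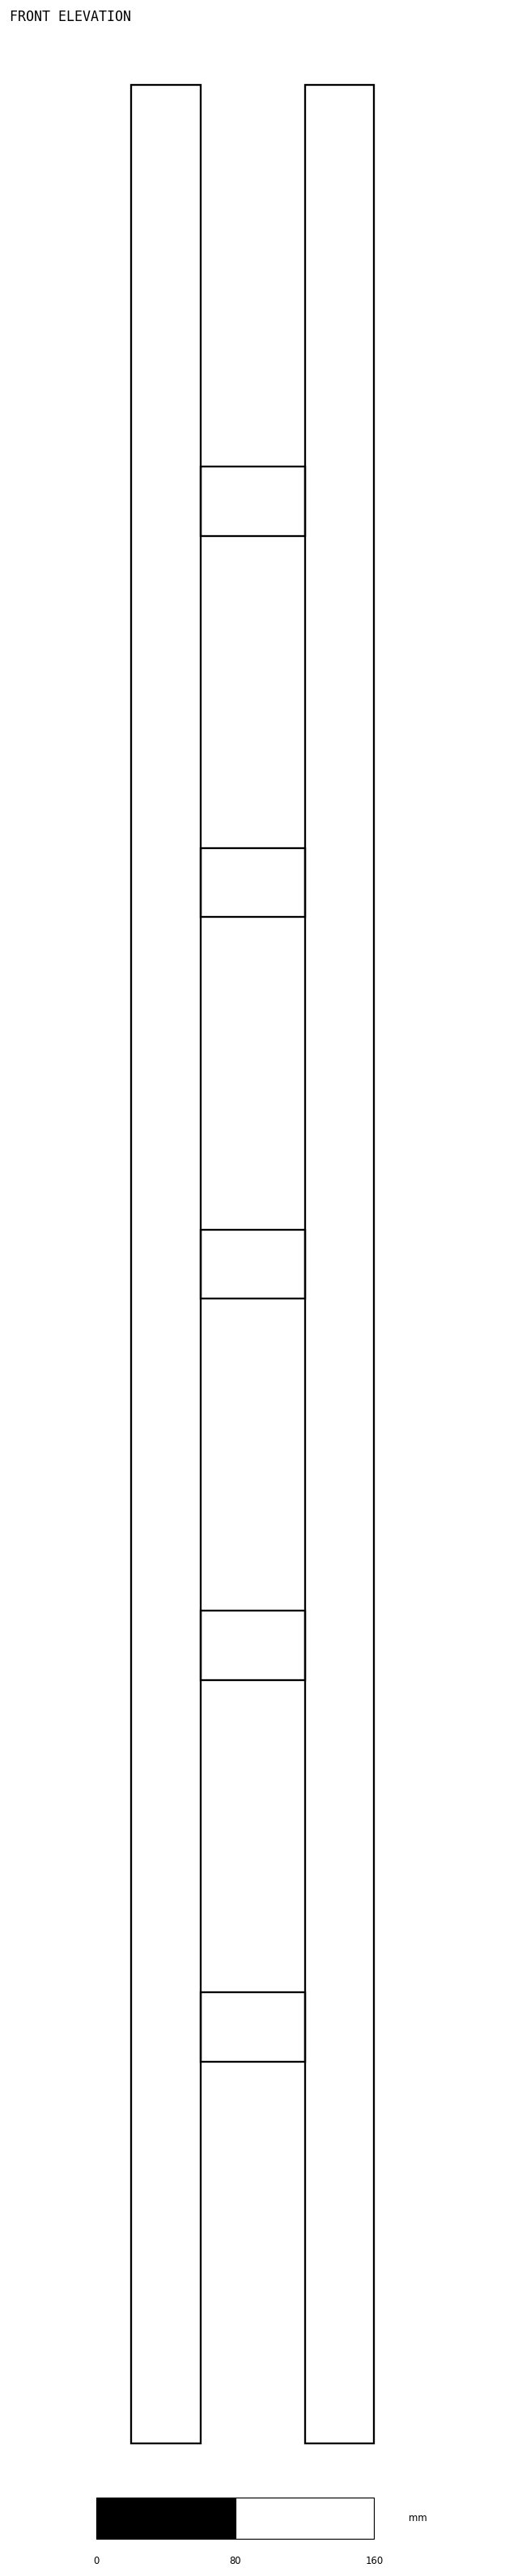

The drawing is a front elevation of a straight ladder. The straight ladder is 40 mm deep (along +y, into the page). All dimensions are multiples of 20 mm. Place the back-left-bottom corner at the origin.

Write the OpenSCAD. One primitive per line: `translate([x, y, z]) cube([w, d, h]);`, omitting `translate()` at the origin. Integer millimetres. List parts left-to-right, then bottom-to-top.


cube([40, 40, 1360]);
translate([40, 0, 220]) cube([60, 40, 40]);
translate([40, 0, 440]) cube([60, 40, 40]);
translate([40, 0, 660]) cube([60, 40, 40]);
translate([40, 0, 880]) cube([60, 40, 40]);
translate([40, 0, 1100]) cube([60, 40, 40]);
translate([100, 0, 0]) cube([40, 40, 1360]);
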